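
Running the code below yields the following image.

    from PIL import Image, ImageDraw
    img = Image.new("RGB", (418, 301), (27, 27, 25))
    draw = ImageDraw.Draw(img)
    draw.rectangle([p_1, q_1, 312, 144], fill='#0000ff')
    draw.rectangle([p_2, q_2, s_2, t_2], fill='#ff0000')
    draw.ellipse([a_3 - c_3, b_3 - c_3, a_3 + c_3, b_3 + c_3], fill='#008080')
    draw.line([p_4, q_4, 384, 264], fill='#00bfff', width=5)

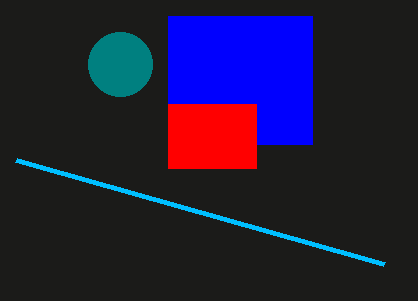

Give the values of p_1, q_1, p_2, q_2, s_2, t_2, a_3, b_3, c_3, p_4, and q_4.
p_1 = 168
q_1 = 16
p_2 = 168
q_2 = 104
s_2 = 256
t_2 = 168
a_3 = 120
b_3 = 64
c_3 = 32
p_4 = 16
q_4 = 160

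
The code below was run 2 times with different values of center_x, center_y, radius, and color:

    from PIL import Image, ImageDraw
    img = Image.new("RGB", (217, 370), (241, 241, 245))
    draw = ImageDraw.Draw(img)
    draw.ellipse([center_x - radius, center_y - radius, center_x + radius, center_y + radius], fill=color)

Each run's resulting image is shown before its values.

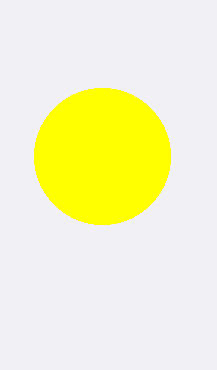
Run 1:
center_x = 102
center_y = 156
radius = 68
color = 'yellow'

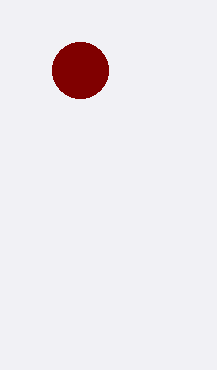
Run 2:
center_x = 80
center_y = 70
radius = 28
color = 'maroon'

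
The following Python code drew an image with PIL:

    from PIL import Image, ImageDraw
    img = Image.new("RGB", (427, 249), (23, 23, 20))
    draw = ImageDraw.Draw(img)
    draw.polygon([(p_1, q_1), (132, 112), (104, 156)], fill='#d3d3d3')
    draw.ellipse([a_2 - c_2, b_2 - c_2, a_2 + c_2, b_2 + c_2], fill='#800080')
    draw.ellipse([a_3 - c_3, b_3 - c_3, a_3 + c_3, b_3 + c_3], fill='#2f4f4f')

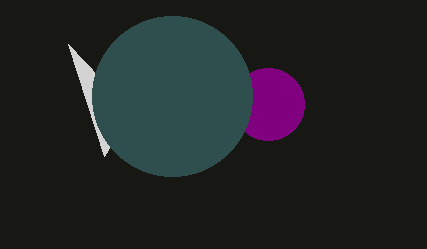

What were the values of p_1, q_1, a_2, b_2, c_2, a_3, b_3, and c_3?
p_1 = 68; q_1 = 44; a_2 = 268; b_2 = 104; c_2 = 36; a_3 = 172; b_3 = 96; c_3 = 80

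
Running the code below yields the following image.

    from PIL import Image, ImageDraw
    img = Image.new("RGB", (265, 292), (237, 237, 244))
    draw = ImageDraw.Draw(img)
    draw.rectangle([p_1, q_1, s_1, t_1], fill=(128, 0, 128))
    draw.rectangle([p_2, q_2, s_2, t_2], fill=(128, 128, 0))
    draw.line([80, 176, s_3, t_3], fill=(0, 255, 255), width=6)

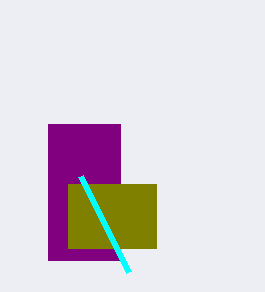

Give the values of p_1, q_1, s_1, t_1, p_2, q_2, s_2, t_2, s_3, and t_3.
p_1 = 48, q_1 = 124, s_1 = 120, t_1 = 260, p_2 = 68, q_2 = 184, s_2 = 156, t_2 = 248, s_3 = 128, t_3 = 272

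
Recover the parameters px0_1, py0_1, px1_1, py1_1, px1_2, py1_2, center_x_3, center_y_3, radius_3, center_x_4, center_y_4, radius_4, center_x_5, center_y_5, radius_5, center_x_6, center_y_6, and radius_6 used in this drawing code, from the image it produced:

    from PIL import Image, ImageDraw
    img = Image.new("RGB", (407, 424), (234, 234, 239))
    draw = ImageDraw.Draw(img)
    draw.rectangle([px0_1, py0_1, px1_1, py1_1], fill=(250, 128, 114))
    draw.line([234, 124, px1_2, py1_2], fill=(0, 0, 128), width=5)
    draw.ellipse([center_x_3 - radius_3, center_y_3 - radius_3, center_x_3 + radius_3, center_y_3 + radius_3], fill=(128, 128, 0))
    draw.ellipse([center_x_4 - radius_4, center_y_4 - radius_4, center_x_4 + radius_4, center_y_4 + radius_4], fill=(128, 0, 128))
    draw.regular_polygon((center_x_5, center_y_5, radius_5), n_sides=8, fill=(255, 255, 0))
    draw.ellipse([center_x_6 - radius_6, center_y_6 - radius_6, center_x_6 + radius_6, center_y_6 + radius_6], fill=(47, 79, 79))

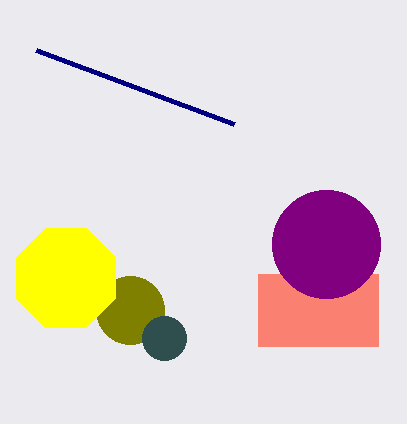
px0_1 = 258; py0_1 = 274; px1_1 = 378; py1_1 = 346; px1_2 = 36; py1_2 = 50; center_x_3 = 130; center_y_3 = 310; radius_3 = 34; center_x_4 = 326; center_y_4 = 244; radius_4 = 54; center_x_5 = 66; center_y_5 = 278; radius_5 = 54; center_x_6 = 164; center_y_6 = 338; radius_6 = 22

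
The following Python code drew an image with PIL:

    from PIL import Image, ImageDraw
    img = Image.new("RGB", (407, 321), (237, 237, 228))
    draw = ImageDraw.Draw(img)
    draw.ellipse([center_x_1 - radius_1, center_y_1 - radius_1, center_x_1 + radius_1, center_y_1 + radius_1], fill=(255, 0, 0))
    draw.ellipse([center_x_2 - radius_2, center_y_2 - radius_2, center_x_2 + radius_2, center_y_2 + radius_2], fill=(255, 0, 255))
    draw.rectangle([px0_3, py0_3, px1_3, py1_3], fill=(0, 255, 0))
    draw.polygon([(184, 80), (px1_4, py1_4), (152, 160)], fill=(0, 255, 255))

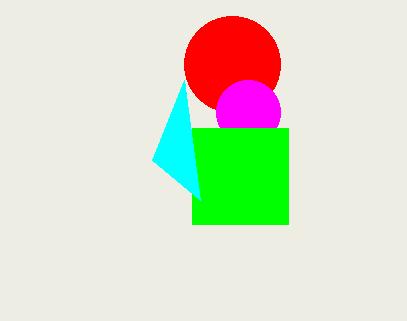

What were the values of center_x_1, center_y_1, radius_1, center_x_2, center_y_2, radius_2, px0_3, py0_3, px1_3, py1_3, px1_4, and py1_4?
center_x_1 = 232, center_y_1 = 64, radius_1 = 48, center_x_2 = 248, center_y_2 = 112, radius_2 = 32, px0_3 = 192, py0_3 = 128, px1_3 = 288, py1_3 = 224, px1_4 = 200, py1_4 = 200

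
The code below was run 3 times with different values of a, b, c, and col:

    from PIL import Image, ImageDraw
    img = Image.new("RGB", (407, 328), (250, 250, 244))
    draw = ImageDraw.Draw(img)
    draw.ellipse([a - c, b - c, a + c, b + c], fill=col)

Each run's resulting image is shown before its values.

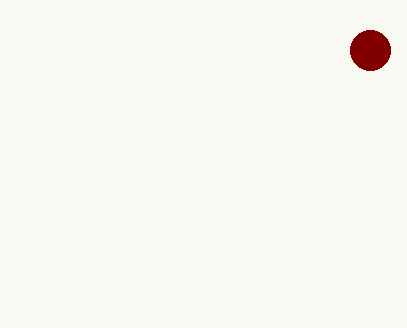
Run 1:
a = 370, b = 50, c = 20, col = 'maroon'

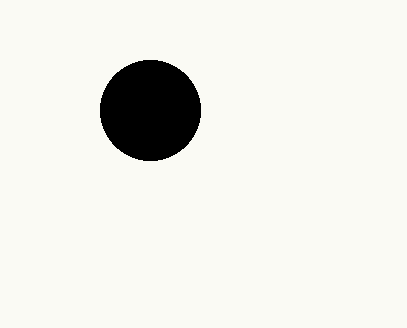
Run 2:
a = 150, b = 110, c = 50, col = 'black'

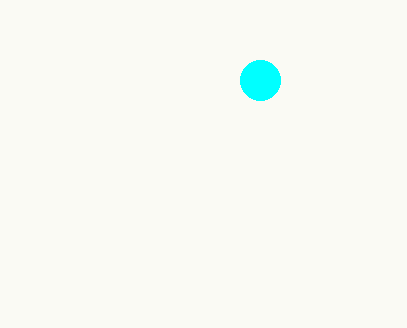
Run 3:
a = 260, b = 80, c = 20, col = 'cyan'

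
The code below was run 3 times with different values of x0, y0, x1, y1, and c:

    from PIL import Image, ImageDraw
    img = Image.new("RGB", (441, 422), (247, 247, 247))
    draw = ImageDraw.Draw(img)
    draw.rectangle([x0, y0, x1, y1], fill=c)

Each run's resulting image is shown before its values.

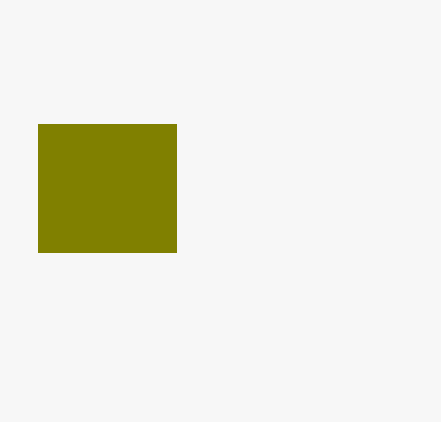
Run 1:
x0 = 38; y0 = 124; x1 = 176; y1 = 252; c = 'olive'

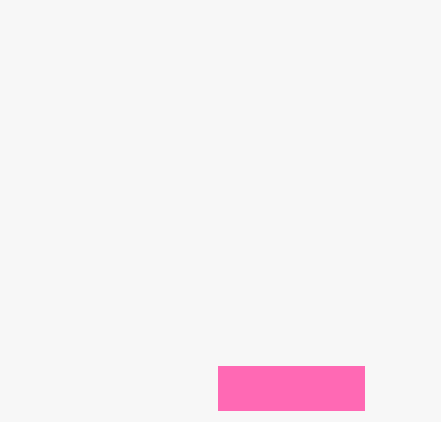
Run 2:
x0 = 218, y0 = 366, x1 = 364, y1 = 410, c = 'hotpink'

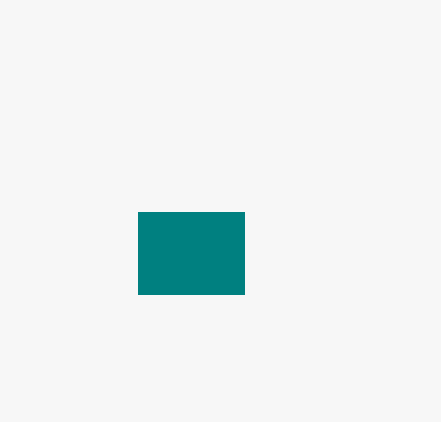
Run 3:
x0 = 138; y0 = 212; x1 = 244; y1 = 294; c = 'teal'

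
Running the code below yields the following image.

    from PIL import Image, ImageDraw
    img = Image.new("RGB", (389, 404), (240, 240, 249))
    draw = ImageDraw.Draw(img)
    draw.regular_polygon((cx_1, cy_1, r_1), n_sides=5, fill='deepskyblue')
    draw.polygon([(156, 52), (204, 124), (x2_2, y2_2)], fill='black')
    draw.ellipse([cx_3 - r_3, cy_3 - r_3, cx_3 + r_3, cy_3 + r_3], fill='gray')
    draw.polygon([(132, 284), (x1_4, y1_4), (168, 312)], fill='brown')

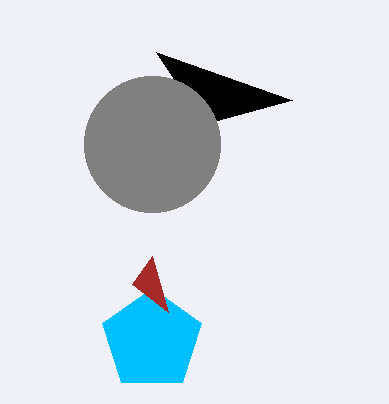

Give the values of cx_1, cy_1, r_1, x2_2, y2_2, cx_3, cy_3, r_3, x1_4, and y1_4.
cx_1 = 152, cy_1 = 340, r_1 = 52, x2_2 = 292, y2_2 = 100, cx_3 = 152, cy_3 = 144, r_3 = 68, x1_4 = 152, y1_4 = 256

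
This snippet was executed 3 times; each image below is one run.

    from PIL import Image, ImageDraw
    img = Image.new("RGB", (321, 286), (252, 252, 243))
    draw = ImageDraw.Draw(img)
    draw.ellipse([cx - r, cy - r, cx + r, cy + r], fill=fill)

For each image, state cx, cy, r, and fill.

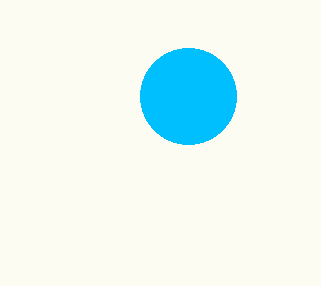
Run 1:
cx = 188
cy = 96
r = 48
fill = 'deepskyblue'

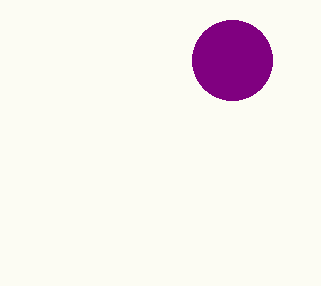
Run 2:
cx = 232; cy = 60; r = 40; fill = 'purple'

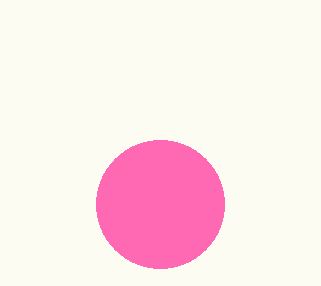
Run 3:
cx = 160, cy = 204, r = 64, fill = 'hotpink'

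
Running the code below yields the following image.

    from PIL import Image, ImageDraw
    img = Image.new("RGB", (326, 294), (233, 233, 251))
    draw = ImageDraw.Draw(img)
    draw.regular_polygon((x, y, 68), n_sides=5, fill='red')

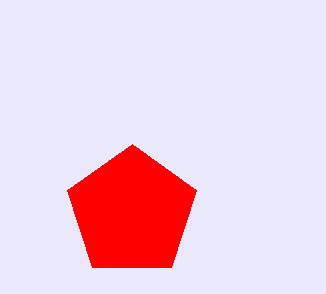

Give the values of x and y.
x = 132
y = 212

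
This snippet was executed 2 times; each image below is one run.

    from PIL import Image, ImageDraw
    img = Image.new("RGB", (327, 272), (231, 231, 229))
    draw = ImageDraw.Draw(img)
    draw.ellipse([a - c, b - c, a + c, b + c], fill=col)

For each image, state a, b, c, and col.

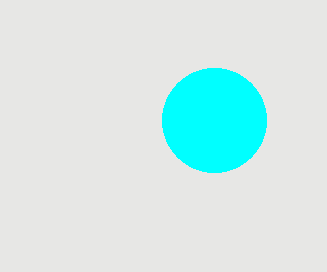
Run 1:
a = 214, b = 120, c = 52, col = 'cyan'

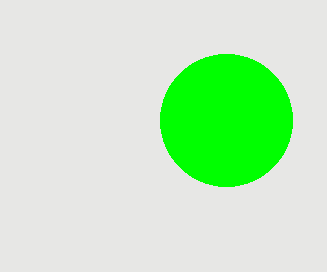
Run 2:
a = 226; b = 120; c = 66; col = 'lime'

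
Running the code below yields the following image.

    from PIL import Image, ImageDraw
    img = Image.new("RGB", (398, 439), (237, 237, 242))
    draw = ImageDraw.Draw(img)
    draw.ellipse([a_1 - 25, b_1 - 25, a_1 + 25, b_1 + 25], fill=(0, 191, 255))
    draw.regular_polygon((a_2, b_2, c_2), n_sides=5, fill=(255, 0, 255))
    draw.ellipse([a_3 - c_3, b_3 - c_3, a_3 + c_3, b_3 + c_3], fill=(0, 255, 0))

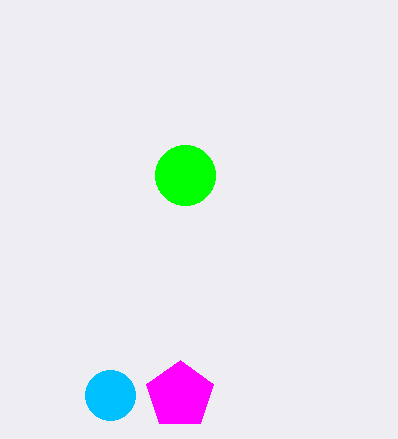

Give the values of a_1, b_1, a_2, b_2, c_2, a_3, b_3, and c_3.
a_1 = 110, b_1 = 395, a_2 = 180, b_2 = 395, c_2 = 35, a_3 = 185, b_3 = 175, c_3 = 30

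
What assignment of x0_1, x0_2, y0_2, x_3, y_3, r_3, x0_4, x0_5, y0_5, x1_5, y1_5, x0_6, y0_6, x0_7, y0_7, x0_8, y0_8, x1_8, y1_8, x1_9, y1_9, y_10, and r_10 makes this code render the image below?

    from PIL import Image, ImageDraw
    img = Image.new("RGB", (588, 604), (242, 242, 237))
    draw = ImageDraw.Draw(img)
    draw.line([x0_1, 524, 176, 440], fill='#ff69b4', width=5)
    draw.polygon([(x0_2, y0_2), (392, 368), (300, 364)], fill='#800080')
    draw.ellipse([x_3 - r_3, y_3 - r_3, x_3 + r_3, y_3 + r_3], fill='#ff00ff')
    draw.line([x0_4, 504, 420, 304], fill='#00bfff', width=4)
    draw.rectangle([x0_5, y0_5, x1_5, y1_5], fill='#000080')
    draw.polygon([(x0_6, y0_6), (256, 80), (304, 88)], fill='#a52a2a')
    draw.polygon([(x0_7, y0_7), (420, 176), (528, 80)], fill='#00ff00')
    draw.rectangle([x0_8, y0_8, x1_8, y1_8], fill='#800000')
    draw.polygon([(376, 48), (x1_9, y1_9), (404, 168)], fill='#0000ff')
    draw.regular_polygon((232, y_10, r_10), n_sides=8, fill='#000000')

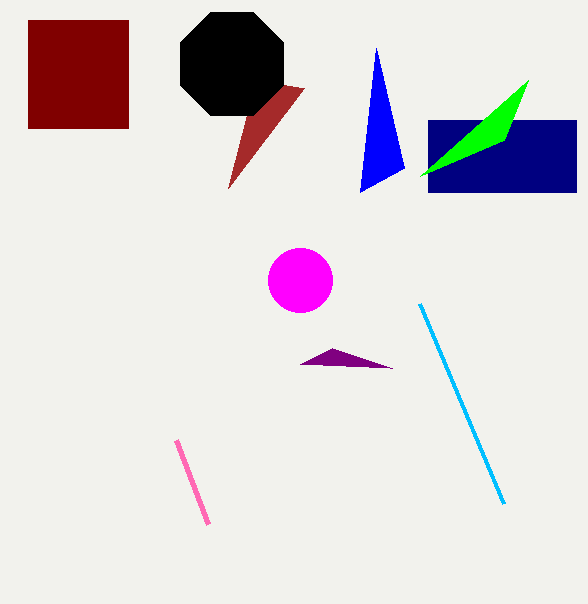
x0_1 = 208; x0_2 = 332; y0_2 = 348; x_3 = 300; y_3 = 280; r_3 = 32; x0_4 = 504; x0_5 = 428; y0_5 = 120; x1_5 = 576; y1_5 = 192; x0_6 = 228; y0_6 = 188; x0_7 = 504; y0_7 = 140; x0_8 = 28; y0_8 = 20; x1_8 = 128; y1_8 = 128; x1_9 = 360; y1_9 = 192; y_10 = 64; r_10 = 56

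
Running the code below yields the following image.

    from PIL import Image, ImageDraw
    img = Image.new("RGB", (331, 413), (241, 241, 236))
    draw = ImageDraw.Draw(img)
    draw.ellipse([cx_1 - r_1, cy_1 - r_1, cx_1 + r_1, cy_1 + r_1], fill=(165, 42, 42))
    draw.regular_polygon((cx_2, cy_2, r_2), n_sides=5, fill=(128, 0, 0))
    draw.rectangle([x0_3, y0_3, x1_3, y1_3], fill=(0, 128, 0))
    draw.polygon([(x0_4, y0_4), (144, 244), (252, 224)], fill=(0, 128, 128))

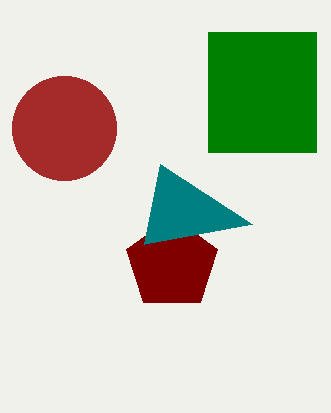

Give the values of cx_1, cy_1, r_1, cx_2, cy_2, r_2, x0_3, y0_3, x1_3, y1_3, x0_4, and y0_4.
cx_1 = 64; cy_1 = 128; r_1 = 52; cx_2 = 172; cy_2 = 264; r_2 = 48; x0_3 = 208; y0_3 = 32; x1_3 = 316; y1_3 = 152; x0_4 = 160; y0_4 = 164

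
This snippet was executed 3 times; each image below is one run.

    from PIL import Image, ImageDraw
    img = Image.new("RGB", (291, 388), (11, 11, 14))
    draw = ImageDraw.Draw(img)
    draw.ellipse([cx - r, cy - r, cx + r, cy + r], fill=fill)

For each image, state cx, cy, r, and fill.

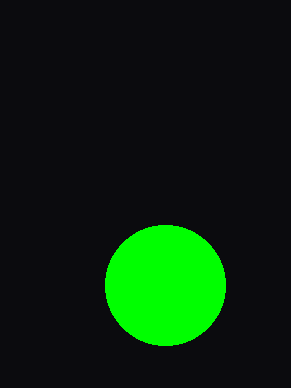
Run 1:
cx = 165
cy = 285
r = 60
fill = 'lime'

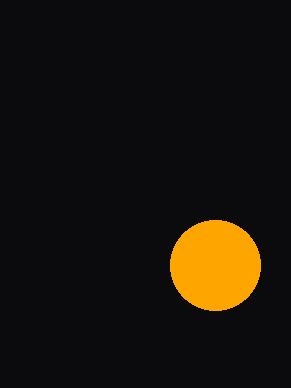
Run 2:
cx = 215; cy = 265; r = 45; fill = 'orange'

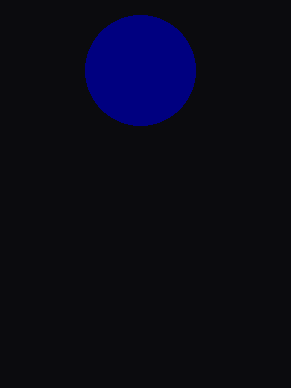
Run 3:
cx = 140; cy = 70; r = 55; fill = 'navy'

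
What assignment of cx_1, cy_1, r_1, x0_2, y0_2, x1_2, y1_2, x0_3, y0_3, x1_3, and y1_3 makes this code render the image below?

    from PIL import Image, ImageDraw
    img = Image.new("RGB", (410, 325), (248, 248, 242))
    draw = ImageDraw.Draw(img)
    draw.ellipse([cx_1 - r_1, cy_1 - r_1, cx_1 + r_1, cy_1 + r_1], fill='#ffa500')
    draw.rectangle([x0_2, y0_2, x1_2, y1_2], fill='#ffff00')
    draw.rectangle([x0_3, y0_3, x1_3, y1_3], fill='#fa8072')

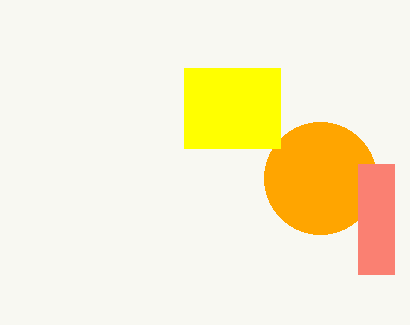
cx_1 = 320; cy_1 = 178; r_1 = 56; x0_2 = 184; y0_2 = 68; x1_2 = 280; y1_2 = 148; x0_3 = 358; y0_3 = 164; x1_3 = 394; y1_3 = 274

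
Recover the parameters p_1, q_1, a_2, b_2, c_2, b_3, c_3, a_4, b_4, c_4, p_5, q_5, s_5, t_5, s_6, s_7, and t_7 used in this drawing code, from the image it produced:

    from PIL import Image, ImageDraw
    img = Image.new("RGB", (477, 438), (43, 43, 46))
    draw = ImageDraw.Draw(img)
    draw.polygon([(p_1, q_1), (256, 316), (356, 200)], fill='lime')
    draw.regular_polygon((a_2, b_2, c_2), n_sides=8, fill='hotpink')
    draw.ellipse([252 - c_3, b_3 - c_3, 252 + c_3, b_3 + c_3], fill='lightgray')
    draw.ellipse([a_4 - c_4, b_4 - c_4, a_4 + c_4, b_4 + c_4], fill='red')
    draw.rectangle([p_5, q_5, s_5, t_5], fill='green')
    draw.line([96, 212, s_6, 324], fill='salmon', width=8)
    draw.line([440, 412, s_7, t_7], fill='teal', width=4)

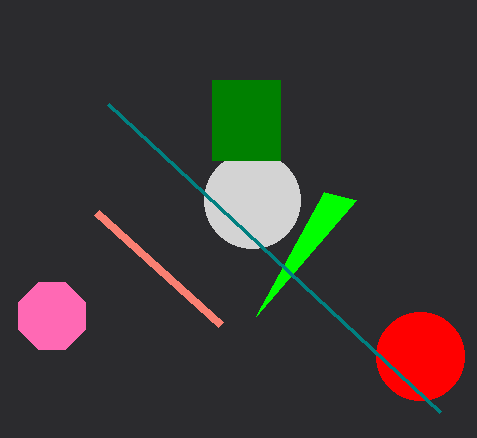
p_1 = 324
q_1 = 192
a_2 = 52
b_2 = 316
c_2 = 36
b_3 = 200
c_3 = 48
a_4 = 420
b_4 = 356
c_4 = 44
p_5 = 212
q_5 = 80
s_5 = 280
t_5 = 160
s_6 = 220
s_7 = 108
t_7 = 104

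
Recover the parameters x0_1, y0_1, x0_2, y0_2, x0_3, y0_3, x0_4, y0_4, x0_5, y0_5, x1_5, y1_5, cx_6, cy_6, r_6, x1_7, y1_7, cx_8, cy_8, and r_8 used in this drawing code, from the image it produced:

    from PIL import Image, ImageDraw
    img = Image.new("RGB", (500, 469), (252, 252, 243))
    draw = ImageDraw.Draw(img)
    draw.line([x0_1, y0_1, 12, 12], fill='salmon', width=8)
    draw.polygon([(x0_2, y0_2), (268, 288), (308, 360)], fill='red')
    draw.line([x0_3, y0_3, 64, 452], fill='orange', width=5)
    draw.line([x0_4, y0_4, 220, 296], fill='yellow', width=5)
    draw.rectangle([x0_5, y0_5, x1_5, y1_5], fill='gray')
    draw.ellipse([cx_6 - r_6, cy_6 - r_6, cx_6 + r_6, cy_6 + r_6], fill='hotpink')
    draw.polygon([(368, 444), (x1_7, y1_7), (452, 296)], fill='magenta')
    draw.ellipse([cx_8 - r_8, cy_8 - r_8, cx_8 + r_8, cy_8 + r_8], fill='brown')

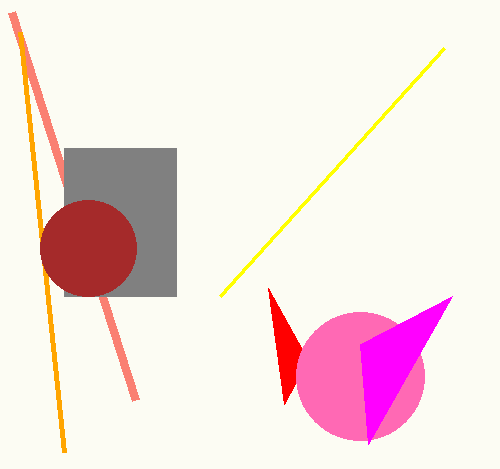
x0_1 = 136; y0_1 = 400; x0_2 = 284; y0_2 = 404; x0_3 = 20; y0_3 = 32; x0_4 = 444; y0_4 = 48; x0_5 = 64; y0_5 = 148; x1_5 = 176; y1_5 = 296; cx_6 = 360; cy_6 = 376; r_6 = 64; x1_7 = 360; y1_7 = 344; cx_8 = 88; cy_8 = 248; r_8 = 48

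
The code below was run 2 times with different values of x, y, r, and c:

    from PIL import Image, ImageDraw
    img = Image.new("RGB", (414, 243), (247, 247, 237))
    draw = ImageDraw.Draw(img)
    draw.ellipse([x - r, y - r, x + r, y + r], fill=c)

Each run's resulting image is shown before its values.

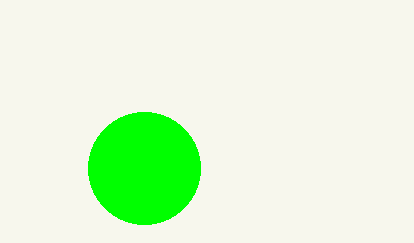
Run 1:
x = 144, y = 168, r = 56, c = 'lime'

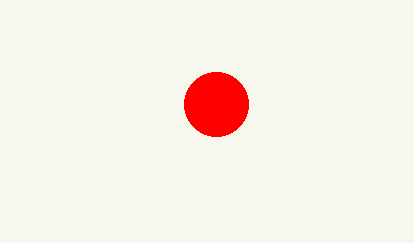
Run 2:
x = 216, y = 104, r = 32, c = 'red'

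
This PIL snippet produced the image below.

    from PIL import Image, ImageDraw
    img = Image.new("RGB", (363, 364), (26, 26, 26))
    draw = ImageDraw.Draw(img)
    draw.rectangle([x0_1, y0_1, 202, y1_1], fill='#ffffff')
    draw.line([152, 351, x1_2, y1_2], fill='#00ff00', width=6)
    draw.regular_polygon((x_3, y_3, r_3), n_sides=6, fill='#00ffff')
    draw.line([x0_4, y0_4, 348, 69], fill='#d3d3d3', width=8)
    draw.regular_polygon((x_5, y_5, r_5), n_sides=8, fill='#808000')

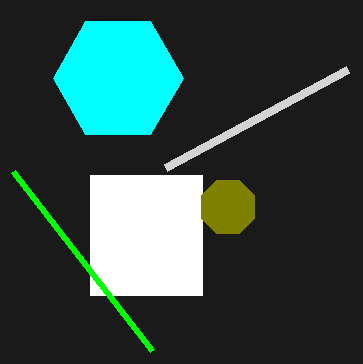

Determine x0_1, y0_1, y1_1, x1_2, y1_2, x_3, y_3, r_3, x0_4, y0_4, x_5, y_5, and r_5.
x0_1 = 90, y0_1 = 175, y1_1 = 295, x1_2 = 13, y1_2 = 172, x_3 = 118, y_3 = 78, r_3 = 65, x0_4 = 166, y0_4 = 167, x_5 = 228, y_5 = 207, r_5 = 29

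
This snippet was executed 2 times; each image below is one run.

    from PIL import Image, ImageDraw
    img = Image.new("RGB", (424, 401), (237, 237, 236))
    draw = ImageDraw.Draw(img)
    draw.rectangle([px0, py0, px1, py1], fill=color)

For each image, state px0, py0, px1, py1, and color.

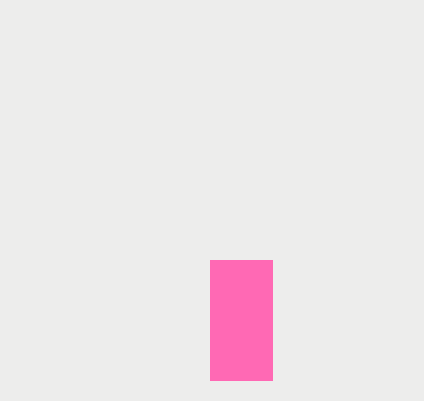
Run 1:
px0 = 210; py0 = 260; px1 = 272; py1 = 380; color = 'hotpink'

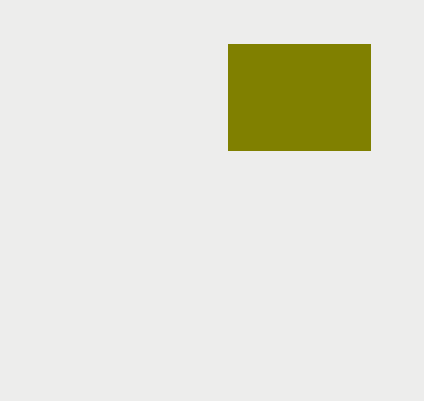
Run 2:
px0 = 228
py0 = 44
px1 = 370
py1 = 150
color = 'olive'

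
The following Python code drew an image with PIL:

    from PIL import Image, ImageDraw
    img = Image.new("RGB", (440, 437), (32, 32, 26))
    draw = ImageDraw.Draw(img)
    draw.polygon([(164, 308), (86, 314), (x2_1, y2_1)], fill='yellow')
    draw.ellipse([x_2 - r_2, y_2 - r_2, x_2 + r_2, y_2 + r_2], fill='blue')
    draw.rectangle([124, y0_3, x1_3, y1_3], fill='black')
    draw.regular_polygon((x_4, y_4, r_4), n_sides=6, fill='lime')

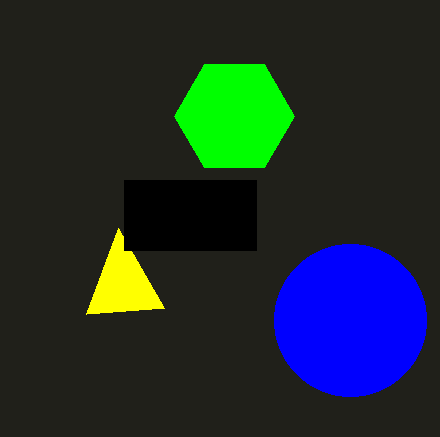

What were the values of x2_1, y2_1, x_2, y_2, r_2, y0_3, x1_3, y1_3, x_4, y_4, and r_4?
x2_1 = 118
y2_1 = 228
x_2 = 350
y_2 = 320
r_2 = 76
y0_3 = 180
x1_3 = 256
y1_3 = 250
x_4 = 234
y_4 = 116
r_4 = 60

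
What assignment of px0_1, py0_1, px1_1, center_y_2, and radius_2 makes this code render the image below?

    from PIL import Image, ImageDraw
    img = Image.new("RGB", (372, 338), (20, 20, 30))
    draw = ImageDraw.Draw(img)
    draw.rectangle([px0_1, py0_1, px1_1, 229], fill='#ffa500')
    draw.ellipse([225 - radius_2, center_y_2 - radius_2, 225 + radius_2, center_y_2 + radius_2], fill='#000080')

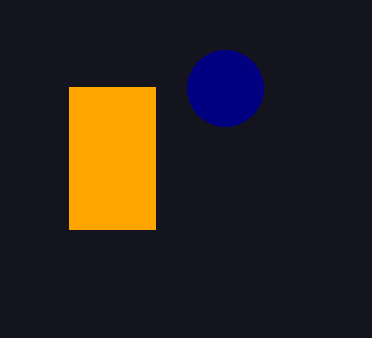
px0_1 = 69, py0_1 = 87, px1_1 = 155, center_y_2 = 88, radius_2 = 38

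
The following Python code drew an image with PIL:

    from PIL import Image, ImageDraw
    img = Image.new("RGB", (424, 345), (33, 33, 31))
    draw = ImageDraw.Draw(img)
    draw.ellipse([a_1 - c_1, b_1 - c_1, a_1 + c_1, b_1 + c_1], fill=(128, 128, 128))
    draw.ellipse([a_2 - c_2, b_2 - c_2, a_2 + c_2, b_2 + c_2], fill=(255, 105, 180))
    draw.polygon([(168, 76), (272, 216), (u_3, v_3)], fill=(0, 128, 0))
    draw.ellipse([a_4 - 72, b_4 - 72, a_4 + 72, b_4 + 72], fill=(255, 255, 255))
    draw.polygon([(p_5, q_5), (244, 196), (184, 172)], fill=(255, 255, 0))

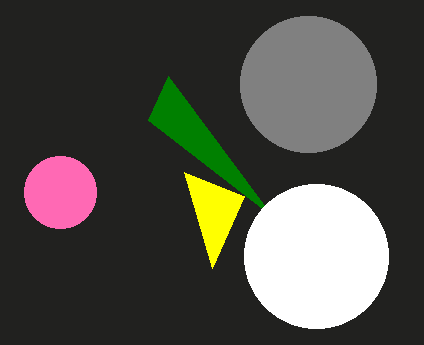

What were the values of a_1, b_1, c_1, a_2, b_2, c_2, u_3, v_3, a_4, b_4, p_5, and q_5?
a_1 = 308
b_1 = 84
c_1 = 68
a_2 = 60
b_2 = 192
c_2 = 36
u_3 = 148
v_3 = 120
a_4 = 316
b_4 = 256
p_5 = 212
q_5 = 268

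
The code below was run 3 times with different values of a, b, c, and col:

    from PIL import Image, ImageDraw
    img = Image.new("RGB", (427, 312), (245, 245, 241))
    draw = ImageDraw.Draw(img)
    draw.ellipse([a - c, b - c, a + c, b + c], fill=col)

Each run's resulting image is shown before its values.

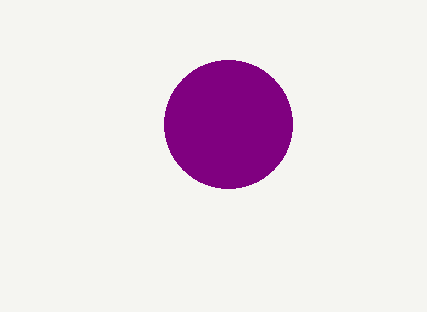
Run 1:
a = 228, b = 124, c = 64, col = 'purple'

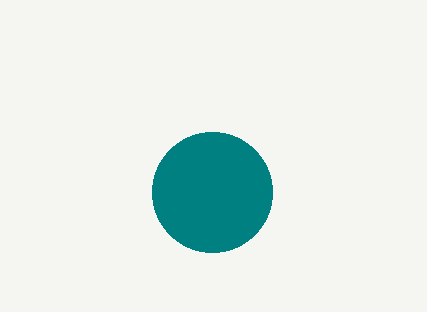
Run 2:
a = 212
b = 192
c = 60
col = 'teal'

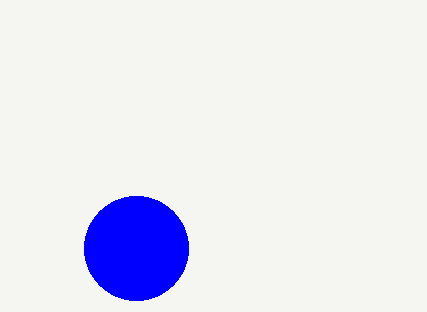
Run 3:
a = 136; b = 248; c = 52; col = 'blue'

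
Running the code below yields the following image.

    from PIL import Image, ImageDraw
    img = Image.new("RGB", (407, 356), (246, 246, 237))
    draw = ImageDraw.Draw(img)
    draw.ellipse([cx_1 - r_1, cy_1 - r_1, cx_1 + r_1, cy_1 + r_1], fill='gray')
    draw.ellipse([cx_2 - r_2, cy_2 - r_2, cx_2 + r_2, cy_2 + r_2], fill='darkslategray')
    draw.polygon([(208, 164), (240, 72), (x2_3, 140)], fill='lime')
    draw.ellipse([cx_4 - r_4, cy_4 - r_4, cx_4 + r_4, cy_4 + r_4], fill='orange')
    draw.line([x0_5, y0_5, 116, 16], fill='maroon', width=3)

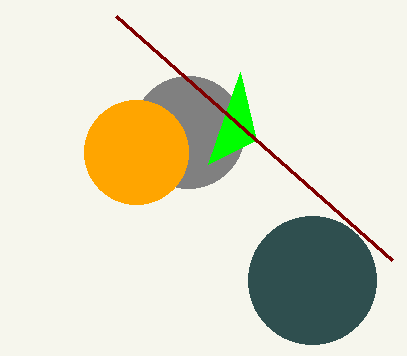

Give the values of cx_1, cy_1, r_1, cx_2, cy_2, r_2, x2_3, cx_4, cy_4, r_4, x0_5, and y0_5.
cx_1 = 188
cy_1 = 132
r_1 = 56
cx_2 = 312
cy_2 = 280
r_2 = 64
x2_3 = 256
cx_4 = 136
cy_4 = 152
r_4 = 52
x0_5 = 392
y0_5 = 260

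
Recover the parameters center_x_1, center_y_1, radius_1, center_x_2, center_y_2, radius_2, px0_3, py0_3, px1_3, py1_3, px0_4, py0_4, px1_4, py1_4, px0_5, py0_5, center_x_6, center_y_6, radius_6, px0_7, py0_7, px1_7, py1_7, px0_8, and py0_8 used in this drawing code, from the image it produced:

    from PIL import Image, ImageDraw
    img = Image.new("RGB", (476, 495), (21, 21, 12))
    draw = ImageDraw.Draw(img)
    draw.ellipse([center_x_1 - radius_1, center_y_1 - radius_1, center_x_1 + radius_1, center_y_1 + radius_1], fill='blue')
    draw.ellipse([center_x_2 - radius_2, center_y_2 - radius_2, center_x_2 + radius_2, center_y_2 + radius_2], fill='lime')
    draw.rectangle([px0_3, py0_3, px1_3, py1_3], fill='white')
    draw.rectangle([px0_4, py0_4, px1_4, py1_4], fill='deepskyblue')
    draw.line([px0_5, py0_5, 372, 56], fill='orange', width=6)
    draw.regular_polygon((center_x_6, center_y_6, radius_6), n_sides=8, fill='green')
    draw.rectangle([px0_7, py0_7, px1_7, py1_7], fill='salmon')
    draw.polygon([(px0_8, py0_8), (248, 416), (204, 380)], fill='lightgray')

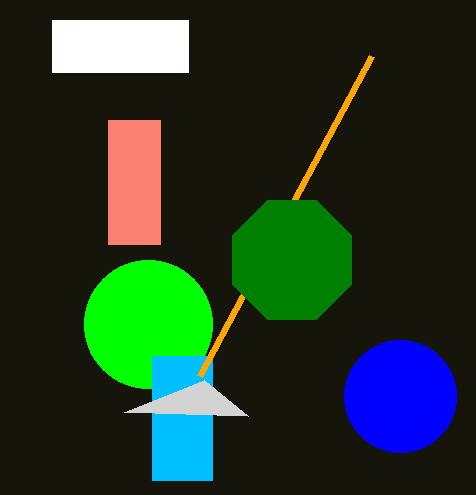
center_x_1 = 400, center_y_1 = 396, radius_1 = 56, center_x_2 = 148, center_y_2 = 324, radius_2 = 64, px0_3 = 52, py0_3 = 20, px1_3 = 188, py1_3 = 72, px0_4 = 152, py0_4 = 356, px1_4 = 212, py1_4 = 480, px0_5 = 200, py0_5 = 376, center_x_6 = 292, center_y_6 = 260, radius_6 = 64, px0_7 = 108, py0_7 = 120, px1_7 = 160, py1_7 = 244, px0_8 = 124, py0_8 = 412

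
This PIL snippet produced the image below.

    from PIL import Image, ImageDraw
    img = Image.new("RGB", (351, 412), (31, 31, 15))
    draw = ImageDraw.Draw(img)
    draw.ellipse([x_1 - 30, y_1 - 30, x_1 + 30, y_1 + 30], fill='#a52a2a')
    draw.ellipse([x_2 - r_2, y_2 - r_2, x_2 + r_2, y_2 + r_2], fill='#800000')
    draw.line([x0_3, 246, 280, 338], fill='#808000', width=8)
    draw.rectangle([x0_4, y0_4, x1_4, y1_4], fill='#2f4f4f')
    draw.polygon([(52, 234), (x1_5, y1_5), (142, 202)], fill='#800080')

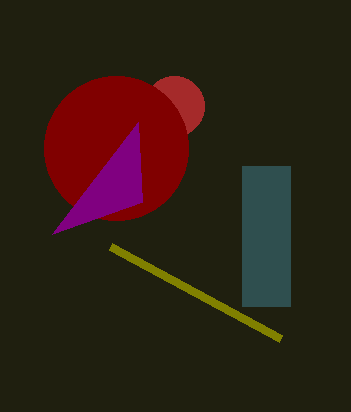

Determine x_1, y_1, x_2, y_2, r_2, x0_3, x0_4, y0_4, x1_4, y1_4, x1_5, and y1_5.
x_1 = 174
y_1 = 106
x_2 = 116
y_2 = 148
r_2 = 72
x0_3 = 110
x0_4 = 242
y0_4 = 166
x1_4 = 290
y1_4 = 306
x1_5 = 138
y1_5 = 122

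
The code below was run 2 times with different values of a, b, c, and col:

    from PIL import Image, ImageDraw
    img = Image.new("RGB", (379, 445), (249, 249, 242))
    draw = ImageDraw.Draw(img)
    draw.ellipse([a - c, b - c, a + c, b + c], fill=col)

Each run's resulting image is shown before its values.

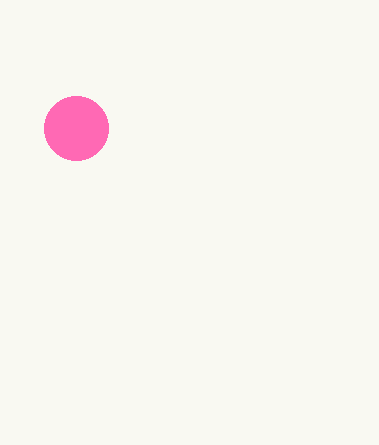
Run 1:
a = 76; b = 128; c = 32; col = 'hotpink'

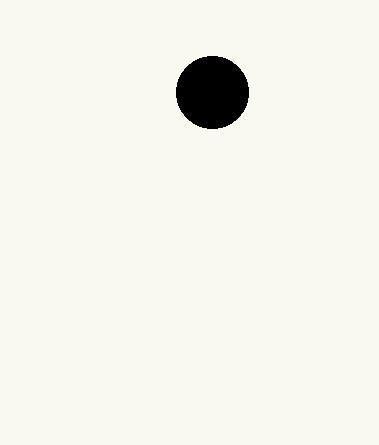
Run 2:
a = 212; b = 92; c = 36; col = 'black'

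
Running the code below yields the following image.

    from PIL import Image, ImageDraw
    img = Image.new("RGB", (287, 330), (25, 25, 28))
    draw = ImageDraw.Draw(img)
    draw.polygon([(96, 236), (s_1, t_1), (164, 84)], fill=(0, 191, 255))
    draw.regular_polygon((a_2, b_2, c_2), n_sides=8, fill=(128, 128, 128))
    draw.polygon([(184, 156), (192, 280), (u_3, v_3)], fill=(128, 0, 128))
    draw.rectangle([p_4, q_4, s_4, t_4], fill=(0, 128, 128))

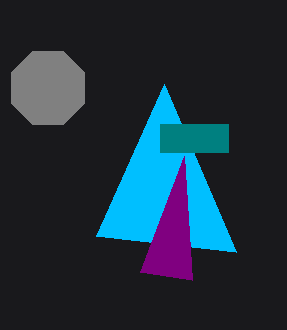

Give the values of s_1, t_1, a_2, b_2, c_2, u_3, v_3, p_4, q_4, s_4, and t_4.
s_1 = 236; t_1 = 252; a_2 = 48; b_2 = 88; c_2 = 40; u_3 = 140; v_3 = 272; p_4 = 160; q_4 = 124; s_4 = 228; t_4 = 152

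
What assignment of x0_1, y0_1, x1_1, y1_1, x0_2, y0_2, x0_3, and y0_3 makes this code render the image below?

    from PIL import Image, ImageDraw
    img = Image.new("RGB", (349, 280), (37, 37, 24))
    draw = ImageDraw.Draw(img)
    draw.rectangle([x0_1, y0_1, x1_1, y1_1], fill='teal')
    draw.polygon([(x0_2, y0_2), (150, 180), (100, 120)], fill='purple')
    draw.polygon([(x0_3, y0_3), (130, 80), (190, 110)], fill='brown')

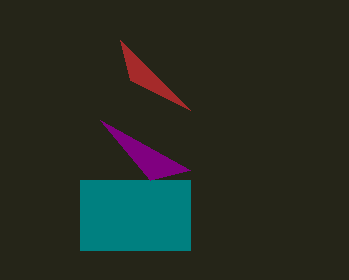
x0_1 = 80; y0_1 = 180; x1_1 = 190; y1_1 = 250; x0_2 = 190; y0_2 = 170; x0_3 = 120; y0_3 = 40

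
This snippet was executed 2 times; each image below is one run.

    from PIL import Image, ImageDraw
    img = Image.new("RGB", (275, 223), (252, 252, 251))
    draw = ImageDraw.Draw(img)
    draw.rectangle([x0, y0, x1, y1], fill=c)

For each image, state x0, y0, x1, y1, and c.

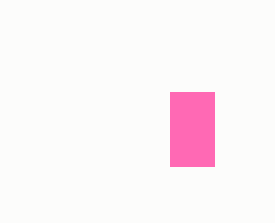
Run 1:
x0 = 170
y0 = 92
x1 = 214
y1 = 166
c = 'hotpink'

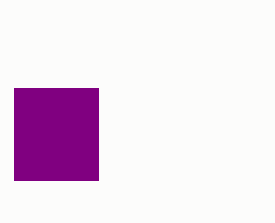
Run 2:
x0 = 14, y0 = 88, x1 = 98, y1 = 180, c = 'purple'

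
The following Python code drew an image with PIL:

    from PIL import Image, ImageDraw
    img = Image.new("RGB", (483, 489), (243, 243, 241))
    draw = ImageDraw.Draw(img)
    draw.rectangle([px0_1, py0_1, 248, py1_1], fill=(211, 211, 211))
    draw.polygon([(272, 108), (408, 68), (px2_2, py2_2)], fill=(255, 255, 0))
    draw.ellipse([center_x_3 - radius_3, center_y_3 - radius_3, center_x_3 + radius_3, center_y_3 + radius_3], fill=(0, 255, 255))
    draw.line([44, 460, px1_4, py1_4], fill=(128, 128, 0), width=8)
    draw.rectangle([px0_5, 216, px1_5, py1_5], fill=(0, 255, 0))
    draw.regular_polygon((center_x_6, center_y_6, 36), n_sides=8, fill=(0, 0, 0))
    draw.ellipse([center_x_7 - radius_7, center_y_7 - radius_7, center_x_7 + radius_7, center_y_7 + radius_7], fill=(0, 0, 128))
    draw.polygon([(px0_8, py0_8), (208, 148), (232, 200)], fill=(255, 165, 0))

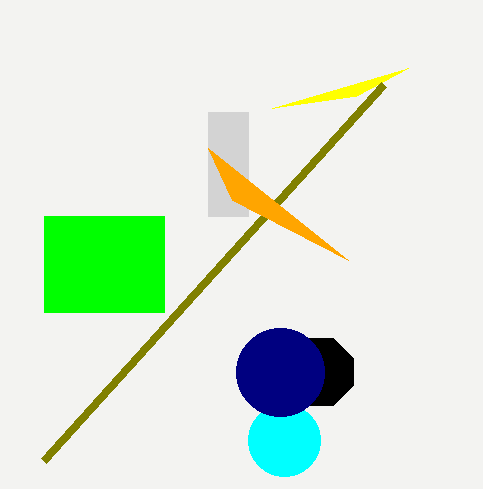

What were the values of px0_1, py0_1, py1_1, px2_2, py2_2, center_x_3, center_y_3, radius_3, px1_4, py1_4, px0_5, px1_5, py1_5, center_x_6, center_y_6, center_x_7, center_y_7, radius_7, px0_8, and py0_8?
px0_1 = 208; py0_1 = 112; py1_1 = 216; px2_2 = 356; py2_2 = 96; center_x_3 = 284; center_y_3 = 440; radius_3 = 36; px1_4 = 384; py1_4 = 84; px0_5 = 44; px1_5 = 164; py1_5 = 312; center_x_6 = 320; center_y_6 = 372; center_x_7 = 280; center_y_7 = 372; radius_7 = 44; px0_8 = 348; py0_8 = 260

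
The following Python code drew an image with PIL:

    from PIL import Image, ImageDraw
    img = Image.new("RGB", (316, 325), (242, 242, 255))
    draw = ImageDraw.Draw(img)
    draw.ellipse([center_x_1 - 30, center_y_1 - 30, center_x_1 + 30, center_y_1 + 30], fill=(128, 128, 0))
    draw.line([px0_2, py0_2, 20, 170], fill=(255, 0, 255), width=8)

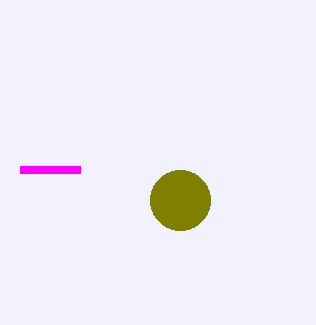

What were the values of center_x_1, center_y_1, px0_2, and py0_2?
center_x_1 = 180, center_y_1 = 200, px0_2 = 80, py0_2 = 170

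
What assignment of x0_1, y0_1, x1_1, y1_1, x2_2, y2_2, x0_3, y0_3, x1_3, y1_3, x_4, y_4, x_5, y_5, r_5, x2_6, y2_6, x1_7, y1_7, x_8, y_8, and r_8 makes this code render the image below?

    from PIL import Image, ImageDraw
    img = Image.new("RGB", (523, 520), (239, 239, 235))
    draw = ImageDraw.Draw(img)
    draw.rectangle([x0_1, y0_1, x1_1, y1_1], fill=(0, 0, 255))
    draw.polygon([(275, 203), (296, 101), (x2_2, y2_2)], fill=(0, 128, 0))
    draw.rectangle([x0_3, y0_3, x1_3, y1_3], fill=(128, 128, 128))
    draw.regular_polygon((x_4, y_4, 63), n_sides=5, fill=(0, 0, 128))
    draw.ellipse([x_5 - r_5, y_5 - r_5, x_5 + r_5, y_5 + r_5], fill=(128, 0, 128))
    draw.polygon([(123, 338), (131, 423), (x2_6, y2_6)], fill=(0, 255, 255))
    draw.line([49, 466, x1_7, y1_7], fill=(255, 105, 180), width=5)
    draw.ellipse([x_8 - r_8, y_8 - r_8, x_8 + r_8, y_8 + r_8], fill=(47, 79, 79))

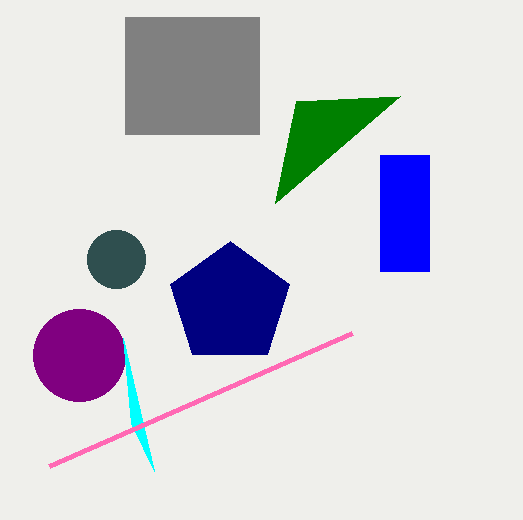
x0_1 = 380
y0_1 = 155
x1_1 = 429
y1_1 = 271
x2_2 = 400
y2_2 = 96
x0_3 = 125
y0_3 = 17
x1_3 = 259
y1_3 = 134
x_4 = 230
y_4 = 304
x_5 = 79
y_5 = 355
r_5 = 46
x2_6 = 154
y2_6 = 471
x1_7 = 352
y1_7 = 333
x_8 = 116
y_8 = 259
r_8 = 29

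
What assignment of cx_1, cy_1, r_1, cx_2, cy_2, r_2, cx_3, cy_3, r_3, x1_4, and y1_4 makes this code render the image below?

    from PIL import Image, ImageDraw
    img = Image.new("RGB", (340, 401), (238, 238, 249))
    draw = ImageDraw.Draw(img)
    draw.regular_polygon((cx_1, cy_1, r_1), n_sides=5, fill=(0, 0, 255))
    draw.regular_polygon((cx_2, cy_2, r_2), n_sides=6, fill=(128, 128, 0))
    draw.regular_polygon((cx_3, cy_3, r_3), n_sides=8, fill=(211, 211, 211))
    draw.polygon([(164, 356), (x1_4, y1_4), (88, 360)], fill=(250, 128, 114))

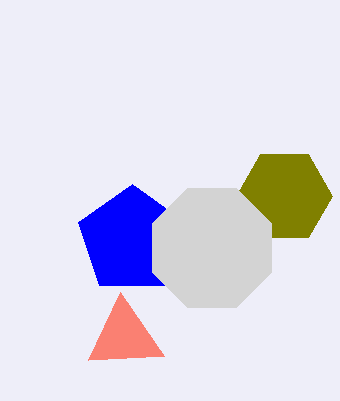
cx_1 = 132; cy_1 = 240; r_1 = 56; cx_2 = 284; cy_2 = 196; r_2 = 48; cx_3 = 212; cy_3 = 248; r_3 = 64; x1_4 = 120; y1_4 = 292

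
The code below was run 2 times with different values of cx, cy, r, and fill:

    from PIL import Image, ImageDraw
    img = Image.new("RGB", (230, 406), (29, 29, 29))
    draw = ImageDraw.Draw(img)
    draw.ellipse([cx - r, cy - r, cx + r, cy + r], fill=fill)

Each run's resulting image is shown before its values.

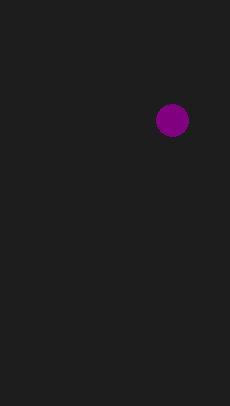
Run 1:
cx = 172; cy = 120; r = 16; fill = 'purple'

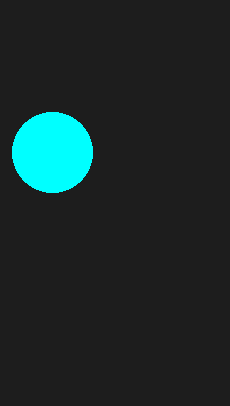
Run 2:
cx = 52, cy = 152, r = 40, fill = 'cyan'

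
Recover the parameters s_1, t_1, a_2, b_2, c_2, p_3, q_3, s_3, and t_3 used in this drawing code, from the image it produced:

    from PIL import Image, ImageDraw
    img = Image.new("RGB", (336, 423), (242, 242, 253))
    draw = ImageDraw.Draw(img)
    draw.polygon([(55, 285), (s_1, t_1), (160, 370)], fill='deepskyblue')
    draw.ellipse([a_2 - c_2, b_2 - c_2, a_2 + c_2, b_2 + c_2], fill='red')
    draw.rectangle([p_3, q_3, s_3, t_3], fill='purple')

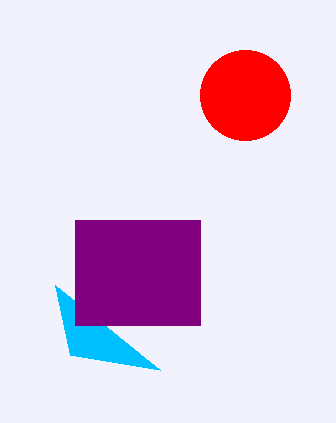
s_1 = 70; t_1 = 355; a_2 = 245; b_2 = 95; c_2 = 45; p_3 = 75; q_3 = 220; s_3 = 200; t_3 = 325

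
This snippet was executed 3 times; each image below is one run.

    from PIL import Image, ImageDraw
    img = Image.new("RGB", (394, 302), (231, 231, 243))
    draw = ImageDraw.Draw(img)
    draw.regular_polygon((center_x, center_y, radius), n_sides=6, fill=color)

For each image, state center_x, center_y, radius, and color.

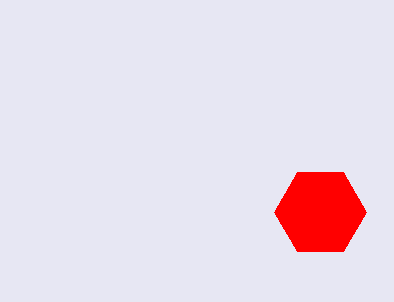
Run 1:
center_x = 320; center_y = 212; radius = 46; color = 'red'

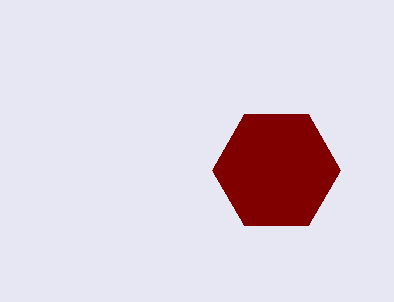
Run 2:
center_x = 276, center_y = 170, radius = 64, color = 'maroon'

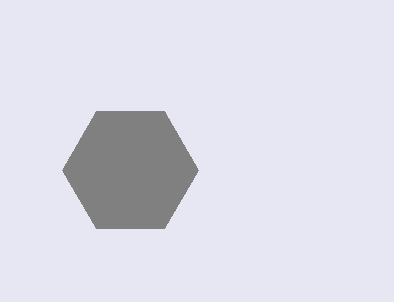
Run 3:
center_x = 130
center_y = 170
radius = 68
color = 'gray'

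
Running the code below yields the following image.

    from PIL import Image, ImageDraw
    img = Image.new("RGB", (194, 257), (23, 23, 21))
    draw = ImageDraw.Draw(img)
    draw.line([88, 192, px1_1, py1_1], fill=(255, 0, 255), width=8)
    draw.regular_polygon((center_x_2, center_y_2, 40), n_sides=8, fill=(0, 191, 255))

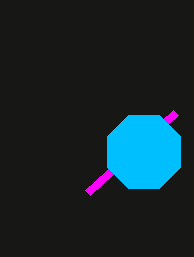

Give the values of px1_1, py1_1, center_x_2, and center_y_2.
px1_1 = 176
py1_1 = 112
center_x_2 = 144
center_y_2 = 152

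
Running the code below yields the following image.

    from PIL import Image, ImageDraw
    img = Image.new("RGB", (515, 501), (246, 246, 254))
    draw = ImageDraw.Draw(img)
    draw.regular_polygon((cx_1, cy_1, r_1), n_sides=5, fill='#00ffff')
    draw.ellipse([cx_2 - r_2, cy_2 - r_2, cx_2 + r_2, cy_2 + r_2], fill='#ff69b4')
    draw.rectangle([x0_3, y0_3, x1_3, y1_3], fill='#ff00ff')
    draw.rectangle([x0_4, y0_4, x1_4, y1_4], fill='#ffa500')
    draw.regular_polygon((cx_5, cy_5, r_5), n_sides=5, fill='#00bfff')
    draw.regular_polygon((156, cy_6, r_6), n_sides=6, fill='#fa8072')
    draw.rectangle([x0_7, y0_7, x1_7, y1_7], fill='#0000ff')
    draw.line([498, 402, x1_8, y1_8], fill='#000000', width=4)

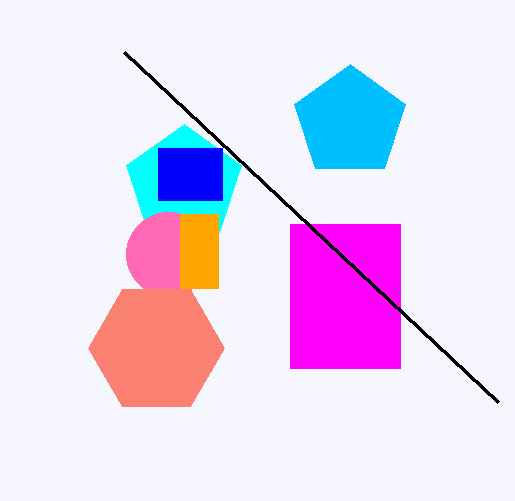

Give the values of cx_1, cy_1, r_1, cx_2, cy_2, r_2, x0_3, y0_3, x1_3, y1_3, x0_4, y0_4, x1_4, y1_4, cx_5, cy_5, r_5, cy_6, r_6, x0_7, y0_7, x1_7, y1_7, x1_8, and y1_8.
cx_1 = 184; cy_1 = 184; r_1 = 60; cx_2 = 168; cy_2 = 254; r_2 = 42; x0_3 = 290; y0_3 = 224; x1_3 = 400; y1_3 = 368; x0_4 = 180; y0_4 = 214; x1_4 = 218; y1_4 = 288; cx_5 = 350; cy_5 = 122; r_5 = 58; cy_6 = 348; r_6 = 68; x0_7 = 158; y0_7 = 148; x1_7 = 222; y1_7 = 200; x1_8 = 124; y1_8 = 52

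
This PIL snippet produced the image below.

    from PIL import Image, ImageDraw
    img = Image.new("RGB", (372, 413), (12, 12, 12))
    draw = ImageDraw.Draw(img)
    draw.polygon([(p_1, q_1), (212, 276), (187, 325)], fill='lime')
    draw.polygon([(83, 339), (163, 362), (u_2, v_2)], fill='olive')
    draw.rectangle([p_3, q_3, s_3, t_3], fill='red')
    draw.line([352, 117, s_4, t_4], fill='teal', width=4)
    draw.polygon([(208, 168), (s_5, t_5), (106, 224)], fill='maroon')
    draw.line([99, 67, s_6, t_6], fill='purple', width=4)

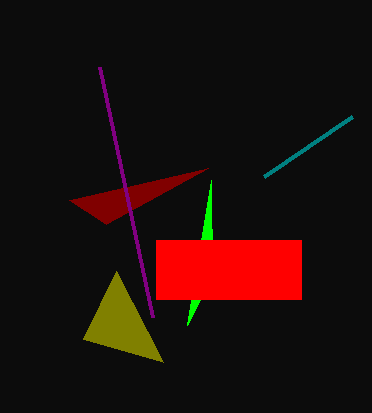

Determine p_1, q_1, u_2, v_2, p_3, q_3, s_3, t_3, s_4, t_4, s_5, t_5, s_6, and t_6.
p_1 = 211, q_1 = 180, u_2 = 116, v_2 = 271, p_3 = 156, q_3 = 240, s_3 = 301, t_3 = 299, s_4 = 264, t_4 = 177, s_5 = 69, t_5 = 200, s_6 = 152, t_6 = 317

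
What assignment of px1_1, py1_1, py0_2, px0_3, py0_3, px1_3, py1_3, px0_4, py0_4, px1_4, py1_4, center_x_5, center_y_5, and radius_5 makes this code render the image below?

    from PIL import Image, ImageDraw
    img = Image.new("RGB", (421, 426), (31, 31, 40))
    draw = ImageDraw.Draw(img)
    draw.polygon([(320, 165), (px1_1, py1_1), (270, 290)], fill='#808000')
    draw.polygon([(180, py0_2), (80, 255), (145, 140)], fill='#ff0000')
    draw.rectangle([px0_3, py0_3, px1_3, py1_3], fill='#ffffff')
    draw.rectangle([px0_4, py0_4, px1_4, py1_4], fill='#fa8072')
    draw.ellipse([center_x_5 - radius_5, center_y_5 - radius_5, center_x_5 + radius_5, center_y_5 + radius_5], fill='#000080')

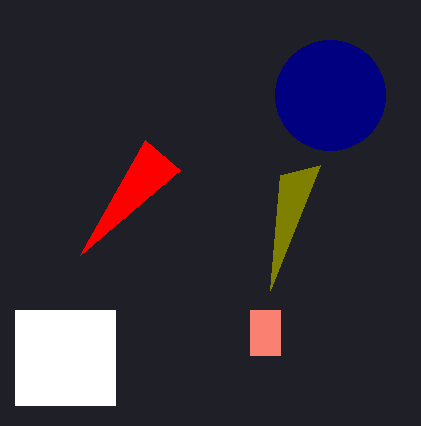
px1_1 = 280
py1_1 = 175
py0_2 = 170
px0_3 = 15
py0_3 = 310
px1_3 = 115
py1_3 = 405
px0_4 = 250
py0_4 = 310
px1_4 = 280
py1_4 = 355
center_x_5 = 330
center_y_5 = 95
radius_5 = 55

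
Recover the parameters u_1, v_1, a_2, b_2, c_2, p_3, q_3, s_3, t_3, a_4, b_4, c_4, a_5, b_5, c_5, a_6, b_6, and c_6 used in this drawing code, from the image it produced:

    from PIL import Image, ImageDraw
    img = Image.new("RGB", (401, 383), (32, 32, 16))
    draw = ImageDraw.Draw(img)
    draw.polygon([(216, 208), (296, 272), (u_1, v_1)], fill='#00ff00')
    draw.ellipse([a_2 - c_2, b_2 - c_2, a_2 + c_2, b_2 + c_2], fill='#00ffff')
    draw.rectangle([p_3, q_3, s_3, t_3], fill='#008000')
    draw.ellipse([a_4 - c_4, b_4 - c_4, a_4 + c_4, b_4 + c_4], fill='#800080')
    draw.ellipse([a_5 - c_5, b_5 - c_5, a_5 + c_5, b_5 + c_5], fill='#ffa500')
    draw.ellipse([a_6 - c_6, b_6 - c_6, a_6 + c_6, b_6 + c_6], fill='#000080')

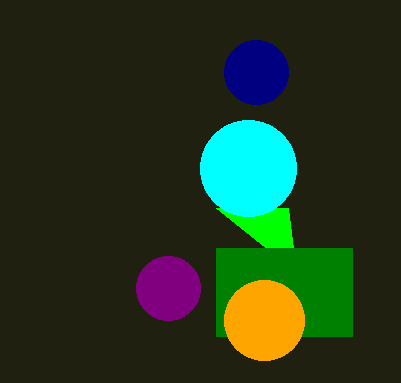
u_1 = 288
v_1 = 208
a_2 = 248
b_2 = 168
c_2 = 48
p_3 = 216
q_3 = 248
s_3 = 352
t_3 = 336
a_4 = 168
b_4 = 288
c_4 = 32
a_5 = 264
b_5 = 320
c_5 = 40
a_6 = 256
b_6 = 72
c_6 = 32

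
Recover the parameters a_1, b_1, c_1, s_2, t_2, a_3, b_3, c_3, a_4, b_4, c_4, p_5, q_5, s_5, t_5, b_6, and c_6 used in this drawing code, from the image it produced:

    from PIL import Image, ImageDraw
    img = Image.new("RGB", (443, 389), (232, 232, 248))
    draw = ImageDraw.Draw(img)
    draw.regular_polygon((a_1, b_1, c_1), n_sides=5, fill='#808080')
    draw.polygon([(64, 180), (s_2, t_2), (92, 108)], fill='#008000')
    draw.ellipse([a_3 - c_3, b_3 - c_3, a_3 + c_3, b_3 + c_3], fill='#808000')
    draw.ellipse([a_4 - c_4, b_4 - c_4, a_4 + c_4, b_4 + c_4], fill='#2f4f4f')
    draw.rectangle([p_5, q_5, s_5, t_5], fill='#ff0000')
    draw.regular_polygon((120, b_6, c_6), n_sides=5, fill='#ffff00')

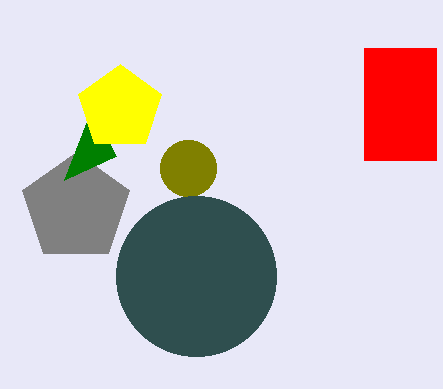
a_1 = 76
b_1 = 208
c_1 = 56
s_2 = 116
t_2 = 156
a_3 = 188
b_3 = 168
c_3 = 28
a_4 = 196
b_4 = 276
c_4 = 80
p_5 = 364
q_5 = 48
s_5 = 436
t_5 = 160
b_6 = 108
c_6 = 44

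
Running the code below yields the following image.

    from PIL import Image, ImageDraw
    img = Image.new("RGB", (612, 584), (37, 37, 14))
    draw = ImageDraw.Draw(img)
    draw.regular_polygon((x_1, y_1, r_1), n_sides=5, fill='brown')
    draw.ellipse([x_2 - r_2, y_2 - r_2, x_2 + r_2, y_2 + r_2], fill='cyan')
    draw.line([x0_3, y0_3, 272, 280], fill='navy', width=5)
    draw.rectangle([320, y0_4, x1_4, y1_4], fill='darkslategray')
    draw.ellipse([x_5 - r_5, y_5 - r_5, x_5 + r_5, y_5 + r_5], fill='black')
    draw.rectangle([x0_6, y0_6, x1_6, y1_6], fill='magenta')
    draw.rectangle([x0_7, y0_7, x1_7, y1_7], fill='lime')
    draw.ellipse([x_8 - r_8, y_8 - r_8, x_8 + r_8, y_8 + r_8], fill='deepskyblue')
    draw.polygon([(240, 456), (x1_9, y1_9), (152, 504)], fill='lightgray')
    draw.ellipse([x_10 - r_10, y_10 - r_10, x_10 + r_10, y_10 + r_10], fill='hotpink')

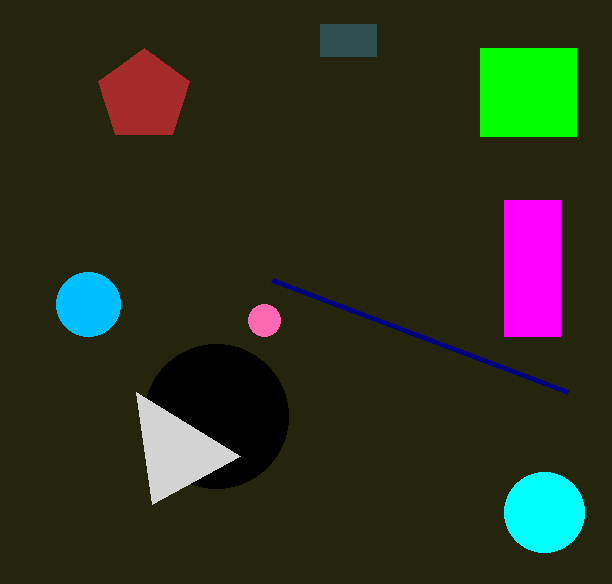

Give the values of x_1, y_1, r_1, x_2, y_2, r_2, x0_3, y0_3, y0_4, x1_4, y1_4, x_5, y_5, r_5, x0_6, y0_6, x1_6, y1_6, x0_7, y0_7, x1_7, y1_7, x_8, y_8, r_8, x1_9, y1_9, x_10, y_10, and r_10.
x_1 = 144
y_1 = 96
r_1 = 48
x_2 = 544
y_2 = 512
r_2 = 40
x0_3 = 568
y0_3 = 392
y0_4 = 24
x1_4 = 376
y1_4 = 56
x_5 = 216
y_5 = 416
r_5 = 72
x0_6 = 504
y0_6 = 200
x1_6 = 560
y1_6 = 336
x0_7 = 480
y0_7 = 48
x1_7 = 576
y1_7 = 136
x_8 = 88
y_8 = 304
r_8 = 32
x1_9 = 136
y1_9 = 392
x_10 = 264
y_10 = 320
r_10 = 16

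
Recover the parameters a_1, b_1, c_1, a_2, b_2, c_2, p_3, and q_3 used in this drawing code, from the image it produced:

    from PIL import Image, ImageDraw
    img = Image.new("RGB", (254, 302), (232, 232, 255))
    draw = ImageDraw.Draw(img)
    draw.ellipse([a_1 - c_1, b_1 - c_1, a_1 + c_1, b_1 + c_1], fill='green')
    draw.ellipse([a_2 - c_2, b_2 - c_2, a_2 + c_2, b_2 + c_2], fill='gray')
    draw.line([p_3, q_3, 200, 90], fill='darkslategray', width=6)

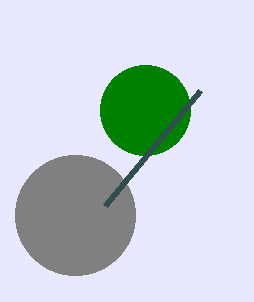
a_1 = 145; b_1 = 110; c_1 = 45; a_2 = 75; b_2 = 215; c_2 = 60; p_3 = 105; q_3 = 205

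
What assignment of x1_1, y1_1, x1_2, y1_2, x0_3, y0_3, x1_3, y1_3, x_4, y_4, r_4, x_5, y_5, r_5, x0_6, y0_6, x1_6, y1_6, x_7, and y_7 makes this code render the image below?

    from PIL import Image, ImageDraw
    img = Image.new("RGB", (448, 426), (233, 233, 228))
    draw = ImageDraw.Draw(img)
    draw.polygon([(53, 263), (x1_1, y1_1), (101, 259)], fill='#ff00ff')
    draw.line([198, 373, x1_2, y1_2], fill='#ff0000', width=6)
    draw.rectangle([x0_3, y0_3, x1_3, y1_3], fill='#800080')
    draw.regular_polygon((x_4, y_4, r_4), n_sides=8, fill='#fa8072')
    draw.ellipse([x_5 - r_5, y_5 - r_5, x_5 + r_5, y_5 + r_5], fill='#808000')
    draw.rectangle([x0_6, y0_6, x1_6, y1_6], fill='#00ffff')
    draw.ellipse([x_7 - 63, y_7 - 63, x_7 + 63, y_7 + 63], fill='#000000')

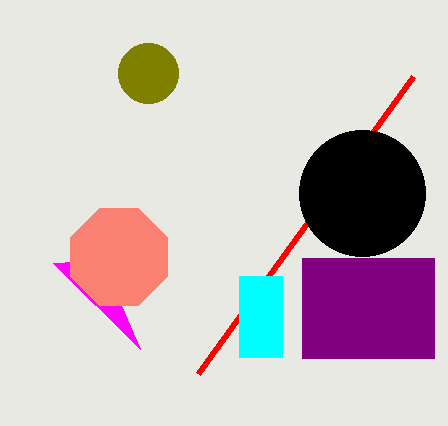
x1_1 = 140; y1_1 = 349; x1_2 = 413; y1_2 = 76; x0_3 = 302; y0_3 = 258; x1_3 = 434; y1_3 = 358; x_4 = 119; y_4 = 257; r_4 = 52; x_5 = 148; y_5 = 73; r_5 = 30; x0_6 = 239; y0_6 = 276; x1_6 = 282; y1_6 = 357; x_7 = 362; y_7 = 193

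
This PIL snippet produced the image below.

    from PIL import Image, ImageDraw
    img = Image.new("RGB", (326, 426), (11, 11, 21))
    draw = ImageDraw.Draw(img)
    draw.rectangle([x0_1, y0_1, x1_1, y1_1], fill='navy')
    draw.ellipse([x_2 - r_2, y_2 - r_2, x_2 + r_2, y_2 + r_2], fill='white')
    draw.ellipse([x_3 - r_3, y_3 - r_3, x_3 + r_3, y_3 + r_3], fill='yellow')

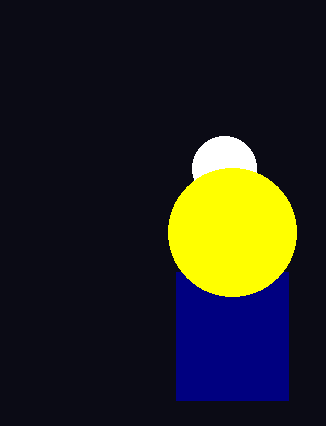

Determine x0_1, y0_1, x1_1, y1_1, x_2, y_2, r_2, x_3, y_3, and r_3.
x0_1 = 176; y0_1 = 272; x1_1 = 288; y1_1 = 400; x_2 = 224; y_2 = 168; r_2 = 32; x_3 = 232; y_3 = 232; r_3 = 64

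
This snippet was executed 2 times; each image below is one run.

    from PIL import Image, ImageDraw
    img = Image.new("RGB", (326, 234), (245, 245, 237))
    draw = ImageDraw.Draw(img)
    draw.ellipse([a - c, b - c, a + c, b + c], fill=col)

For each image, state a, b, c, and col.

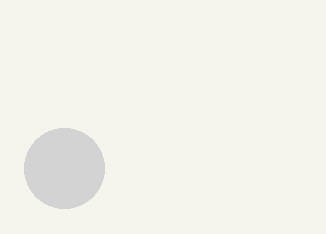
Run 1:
a = 64, b = 168, c = 40, col = 'lightgray'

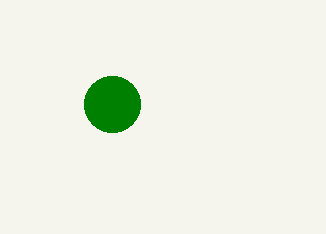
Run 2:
a = 112; b = 104; c = 28; col = 'green'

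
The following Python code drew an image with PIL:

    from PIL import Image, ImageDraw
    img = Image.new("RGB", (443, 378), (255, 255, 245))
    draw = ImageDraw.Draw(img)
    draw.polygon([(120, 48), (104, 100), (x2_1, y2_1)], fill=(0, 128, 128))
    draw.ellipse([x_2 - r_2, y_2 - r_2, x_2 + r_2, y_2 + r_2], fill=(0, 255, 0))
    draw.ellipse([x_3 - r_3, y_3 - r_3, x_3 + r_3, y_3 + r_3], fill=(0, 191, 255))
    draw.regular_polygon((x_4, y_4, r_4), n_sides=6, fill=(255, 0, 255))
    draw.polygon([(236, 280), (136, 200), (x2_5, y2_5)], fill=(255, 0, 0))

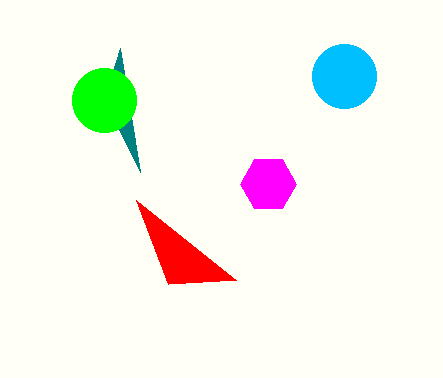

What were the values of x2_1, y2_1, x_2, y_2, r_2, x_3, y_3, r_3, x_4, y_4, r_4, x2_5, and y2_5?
x2_1 = 140
y2_1 = 172
x_2 = 104
y_2 = 100
r_2 = 32
x_3 = 344
y_3 = 76
r_3 = 32
x_4 = 268
y_4 = 184
r_4 = 28
x2_5 = 168
y2_5 = 284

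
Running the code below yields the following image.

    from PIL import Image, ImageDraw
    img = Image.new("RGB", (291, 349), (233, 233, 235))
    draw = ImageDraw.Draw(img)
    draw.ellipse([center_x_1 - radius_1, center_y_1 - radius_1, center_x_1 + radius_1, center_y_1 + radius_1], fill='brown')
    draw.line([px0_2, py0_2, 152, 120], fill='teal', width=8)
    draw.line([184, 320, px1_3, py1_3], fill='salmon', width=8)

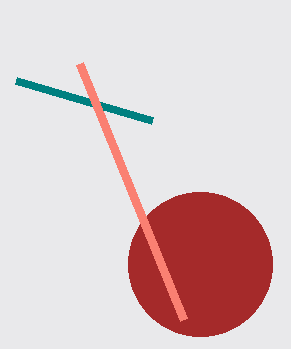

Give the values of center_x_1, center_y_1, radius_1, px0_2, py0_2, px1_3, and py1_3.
center_x_1 = 200
center_y_1 = 264
radius_1 = 72
px0_2 = 16
py0_2 = 80
px1_3 = 80
py1_3 = 64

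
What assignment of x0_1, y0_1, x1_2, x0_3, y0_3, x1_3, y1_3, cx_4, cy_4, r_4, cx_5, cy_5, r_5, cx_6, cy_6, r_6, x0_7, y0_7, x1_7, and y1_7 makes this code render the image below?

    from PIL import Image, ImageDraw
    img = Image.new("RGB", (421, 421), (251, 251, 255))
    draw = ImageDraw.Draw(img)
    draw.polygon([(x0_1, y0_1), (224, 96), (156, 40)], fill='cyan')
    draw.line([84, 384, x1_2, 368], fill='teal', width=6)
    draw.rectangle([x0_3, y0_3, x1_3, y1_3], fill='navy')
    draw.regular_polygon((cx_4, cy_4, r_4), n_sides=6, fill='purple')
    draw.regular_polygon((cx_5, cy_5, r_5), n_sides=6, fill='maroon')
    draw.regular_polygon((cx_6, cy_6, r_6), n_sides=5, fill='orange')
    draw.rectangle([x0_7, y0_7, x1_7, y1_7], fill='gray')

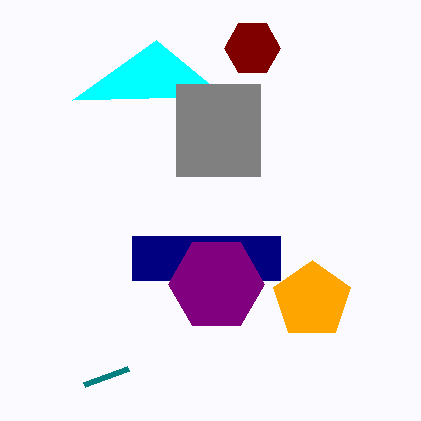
x0_1 = 72; y0_1 = 100; x1_2 = 128; x0_3 = 132; y0_3 = 236; x1_3 = 280; y1_3 = 280; cx_4 = 216; cy_4 = 284; r_4 = 48; cx_5 = 252; cy_5 = 48; r_5 = 28; cx_6 = 312; cy_6 = 300; r_6 = 40; x0_7 = 176; y0_7 = 84; x1_7 = 260; y1_7 = 176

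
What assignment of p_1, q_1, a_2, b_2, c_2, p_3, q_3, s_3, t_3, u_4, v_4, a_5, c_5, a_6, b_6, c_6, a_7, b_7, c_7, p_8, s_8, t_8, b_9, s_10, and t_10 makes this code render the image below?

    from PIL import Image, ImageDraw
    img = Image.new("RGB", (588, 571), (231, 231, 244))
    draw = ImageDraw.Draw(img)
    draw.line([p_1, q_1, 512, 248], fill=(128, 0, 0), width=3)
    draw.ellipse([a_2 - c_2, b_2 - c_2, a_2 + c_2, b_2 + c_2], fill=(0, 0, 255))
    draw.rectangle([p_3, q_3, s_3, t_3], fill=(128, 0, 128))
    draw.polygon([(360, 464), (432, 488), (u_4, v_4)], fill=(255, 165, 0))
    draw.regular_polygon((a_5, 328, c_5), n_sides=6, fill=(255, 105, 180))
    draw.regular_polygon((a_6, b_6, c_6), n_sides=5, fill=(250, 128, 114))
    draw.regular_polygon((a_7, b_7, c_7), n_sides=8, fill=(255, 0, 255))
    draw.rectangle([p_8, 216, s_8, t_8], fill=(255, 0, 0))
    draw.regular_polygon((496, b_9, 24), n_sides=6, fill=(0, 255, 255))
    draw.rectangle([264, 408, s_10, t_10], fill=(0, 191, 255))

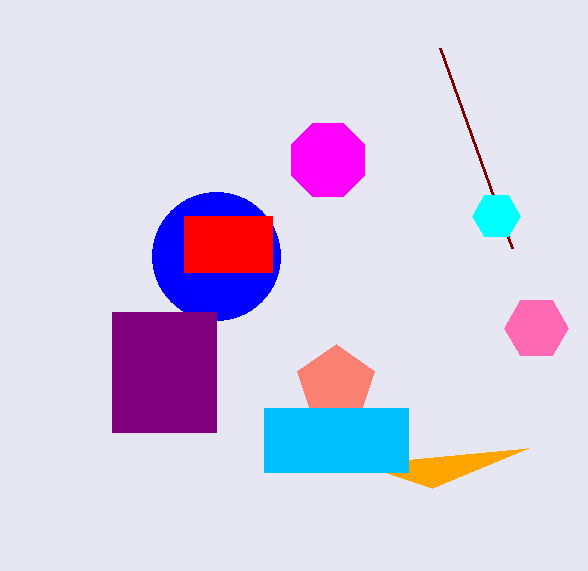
p_1 = 440
q_1 = 48
a_2 = 216
b_2 = 256
c_2 = 64
p_3 = 112
q_3 = 312
s_3 = 216
t_3 = 432
u_4 = 528
v_4 = 448
a_5 = 536
c_5 = 32
a_6 = 336
b_6 = 384
c_6 = 40
a_7 = 328
b_7 = 160
c_7 = 40
p_8 = 184
s_8 = 272
t_8 = 272
b_9 = 216
s_10 = 408
t_10 = 472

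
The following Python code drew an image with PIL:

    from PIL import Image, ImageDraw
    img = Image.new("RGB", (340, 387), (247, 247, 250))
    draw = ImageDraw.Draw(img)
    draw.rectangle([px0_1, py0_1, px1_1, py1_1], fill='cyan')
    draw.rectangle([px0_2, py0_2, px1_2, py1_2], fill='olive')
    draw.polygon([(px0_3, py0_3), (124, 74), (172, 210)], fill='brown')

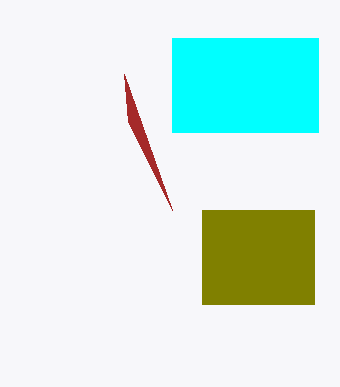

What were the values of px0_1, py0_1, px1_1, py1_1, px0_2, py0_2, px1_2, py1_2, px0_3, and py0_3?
px0_1 = 172
py0_1 = 38
px1_1 = 318
py1_1 = 132
px0_2 = 202
py0_2 = 210
px1_2 = 314
py1_2 = 304
px0_3 = 128
py0_3 = 122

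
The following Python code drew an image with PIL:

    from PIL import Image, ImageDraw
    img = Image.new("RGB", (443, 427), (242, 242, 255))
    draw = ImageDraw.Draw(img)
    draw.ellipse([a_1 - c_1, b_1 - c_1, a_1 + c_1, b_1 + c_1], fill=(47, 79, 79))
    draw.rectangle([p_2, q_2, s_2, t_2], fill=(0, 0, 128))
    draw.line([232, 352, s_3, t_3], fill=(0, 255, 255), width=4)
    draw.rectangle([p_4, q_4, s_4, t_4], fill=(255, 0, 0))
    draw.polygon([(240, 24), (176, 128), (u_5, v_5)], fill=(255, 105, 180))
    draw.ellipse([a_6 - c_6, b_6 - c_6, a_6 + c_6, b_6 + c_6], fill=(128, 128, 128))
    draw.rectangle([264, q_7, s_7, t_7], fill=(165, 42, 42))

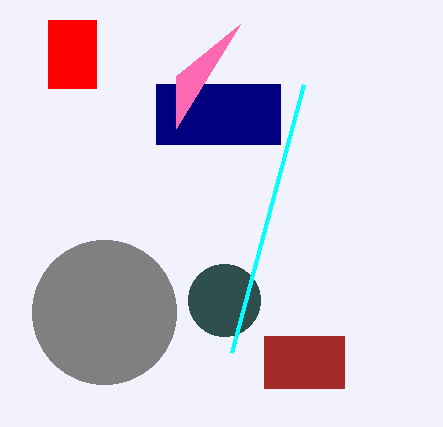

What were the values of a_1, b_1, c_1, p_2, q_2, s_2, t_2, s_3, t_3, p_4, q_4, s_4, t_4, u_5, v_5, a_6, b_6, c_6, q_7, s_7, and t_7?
a_1 = 224; b_1 = 300; c_1 = 36; p_2 = 156; q_2 = 84; s_2 = 280; t_2 = 144; s_3 = 304; t_3 = 84; p_4 = 48; q_4 = 20; s_4 = 96; t_4 = 88; u_5 = 176; v_5 = 76; a_6 = 104; b_6 = 312; c_6 = 72; q_7 = 336; s_7 = 344; t_7 = 388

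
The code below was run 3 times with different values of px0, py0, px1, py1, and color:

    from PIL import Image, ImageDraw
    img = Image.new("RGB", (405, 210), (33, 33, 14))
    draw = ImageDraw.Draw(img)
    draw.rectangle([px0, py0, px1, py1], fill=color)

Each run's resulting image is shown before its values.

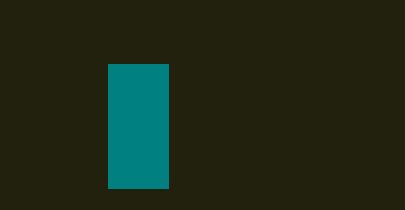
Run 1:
px0 = 108, py0 = 64, px1 = 168, py1 = 188, color = 'teal'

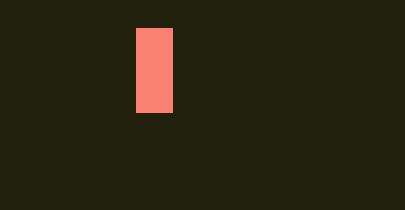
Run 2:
px0 = 136, py0 = 28, px1 = 172, py1 = 112, color = 'salmon'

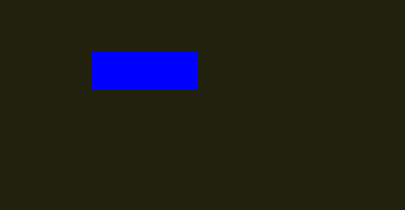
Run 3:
px0 = 92; py0 = 52; px1 = 196; py1 = 88; color = 'blue'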